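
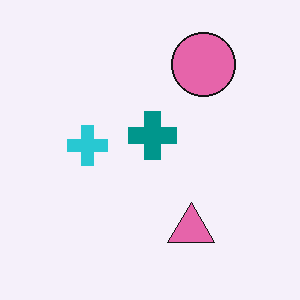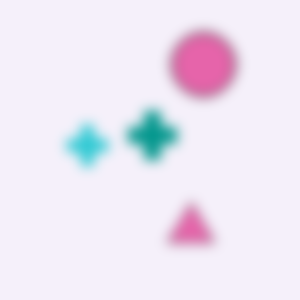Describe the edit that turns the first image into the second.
The second image is the first heavily blurred.

Shape edges and outlines are uniformly softened across the whole image.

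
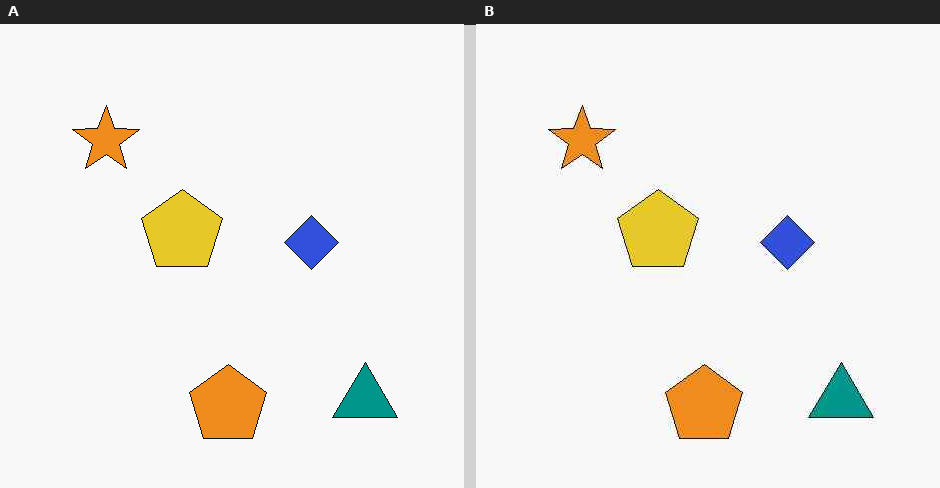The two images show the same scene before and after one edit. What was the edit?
JPEG-compressed with visible artifacts.

Blocky 8×8 compression artifacts appear around shape edges and the flat background shows ringing — characteristic JPEG degradation.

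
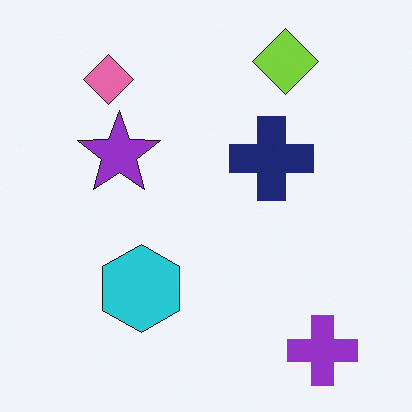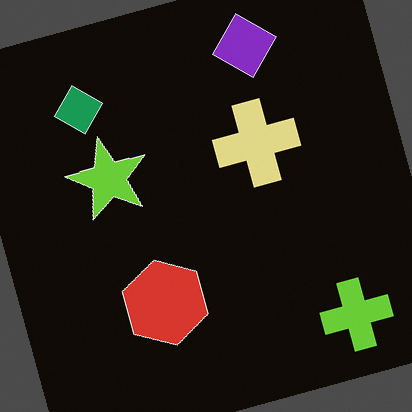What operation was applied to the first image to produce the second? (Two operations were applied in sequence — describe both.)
This is the original image rotated counter-clockwise by a clearly visible amount, then color-inverted (negative).

Every shape is tilted by the same angle and the image corners show triangular fill wedges — a whole-image rotation by a non-right angle. The light background has become dark and every shape's color is its complement — a photographic negative.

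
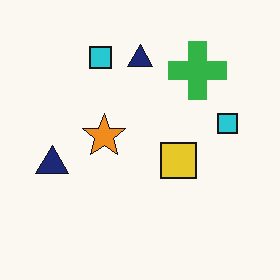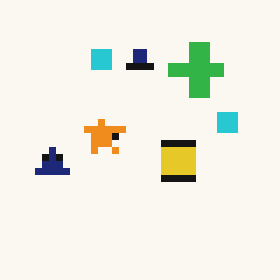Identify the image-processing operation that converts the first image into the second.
The transformation is: pixelated into visible square blocks.

Shapes are reduced to large square blocks; fine edges and outlines are lost — a downscale-then-upscale (mosaic) effect.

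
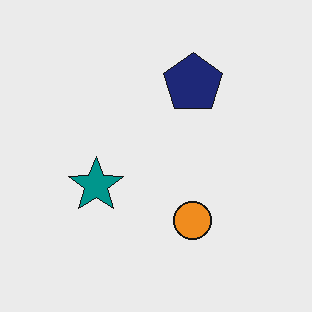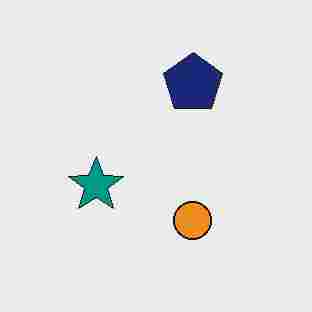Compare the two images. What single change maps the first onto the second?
It was degraded with heavy JPEG compression.

Blocky 8×8 compression artifacts appear around shape edges and the flat background shows ringing — characteristic JPEG degradation.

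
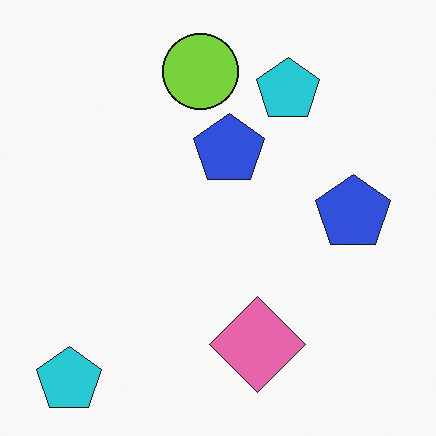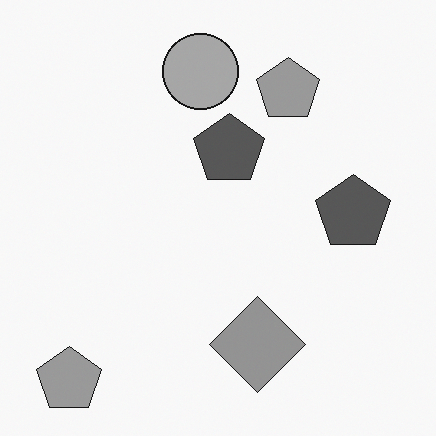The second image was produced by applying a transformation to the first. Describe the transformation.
The second image is the first converted to grayscale.

All color is removed — every shape is now a shade of grey.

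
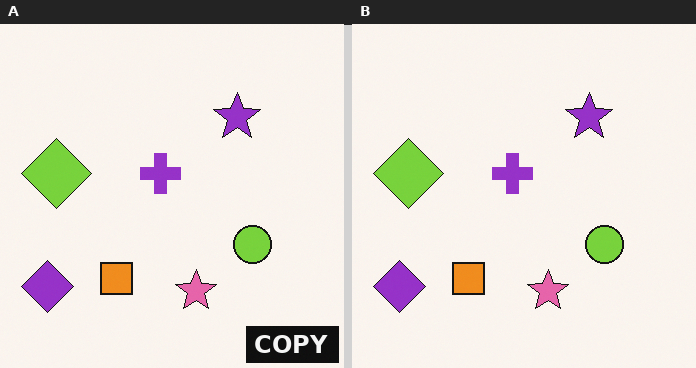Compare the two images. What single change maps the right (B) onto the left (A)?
The transformation is: watermarked with the text "COPY" in the lower-right corner.

A dark label reading "COPY" appears in the lower-right corner.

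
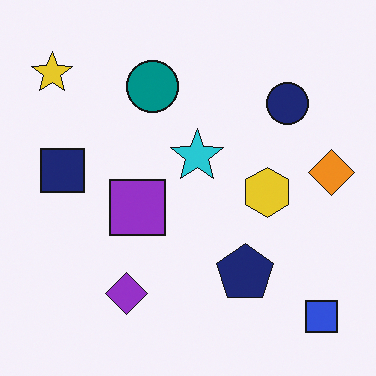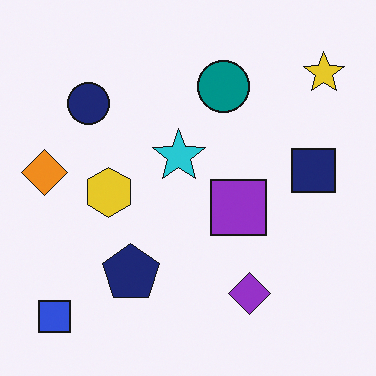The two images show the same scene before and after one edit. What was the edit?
Flipped horizontally (left ↔ right).

The orange diamond is in the right of the first image and the left of the second — shapes on opposite sides of the vertical midline have swapped in a mirror flip.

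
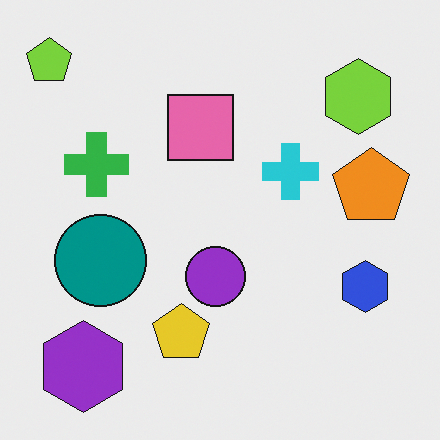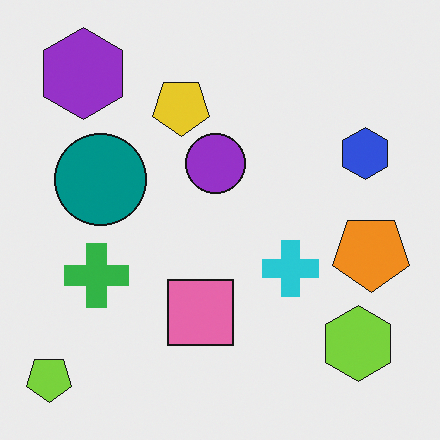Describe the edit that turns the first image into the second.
This is the original image flipped vertically (top ↔ bottom).

The lime pentagon is in the top-left of the first image and the bottom-left of the second — shapes on opposite sides of the horizontal midline have swapped in a mirror flip.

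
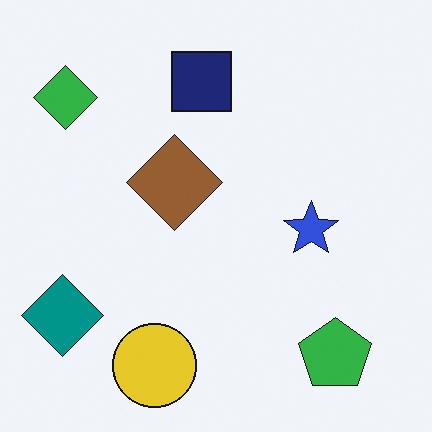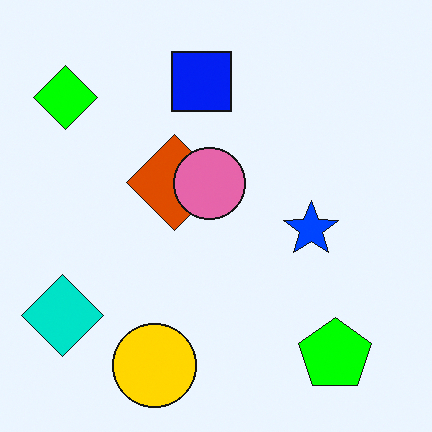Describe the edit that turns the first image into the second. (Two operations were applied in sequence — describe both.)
This is the original image heavily oversaturated, then overlaid with an additional pink circle.

All colors are more vivid — a global saturation change. A pink circle appears in the second image that is absent from the first.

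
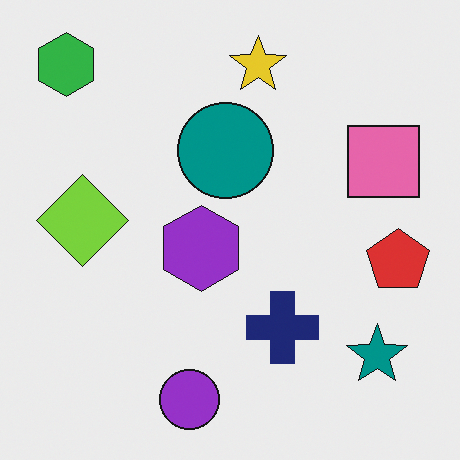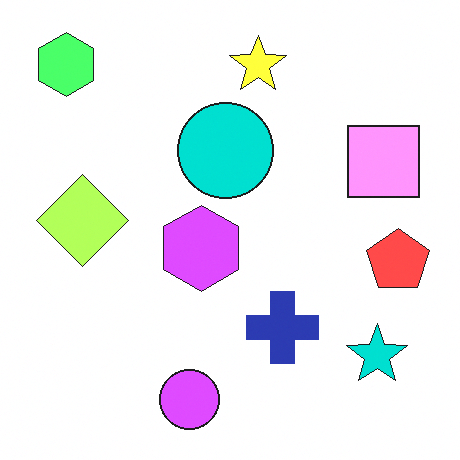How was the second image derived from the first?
It was brightened a lot.

Every pixel — background and shapes alike — is uniformly brightened.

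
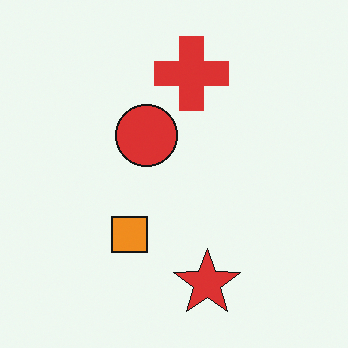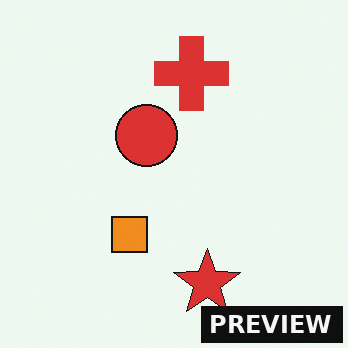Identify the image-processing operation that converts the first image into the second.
It was watermarked with the text "PREVIEW" in the lower-right corner.

A dark label reading "PREVIEW" appears in the lower-right corner.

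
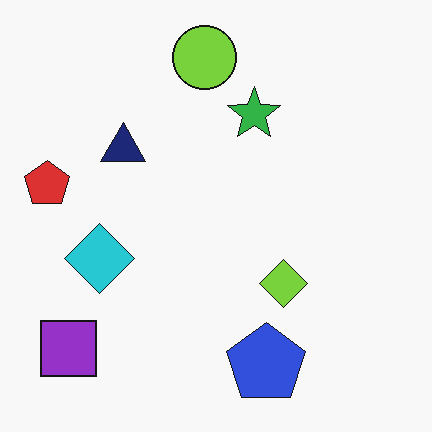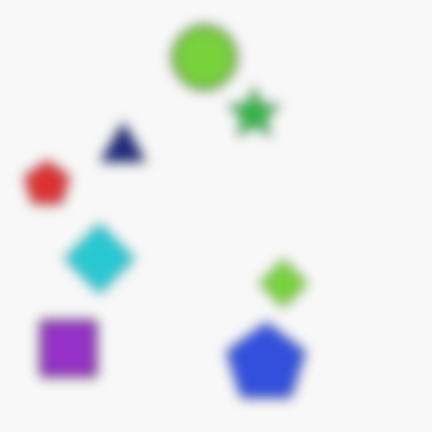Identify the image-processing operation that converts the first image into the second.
Heavily blurred.

Shape edges and outlines are uniformly softened across the whole image.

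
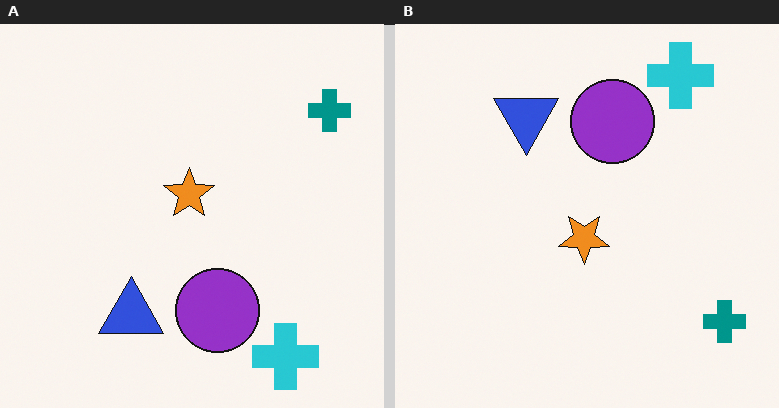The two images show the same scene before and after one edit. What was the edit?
The image was flipped vertically (top ↔ bottom).

The cyan cross is in the bottom-right of the left (A) image and the top-right of the right (B) — shapes on opposite sides of the horizontal midline have swapped in a mirror flip.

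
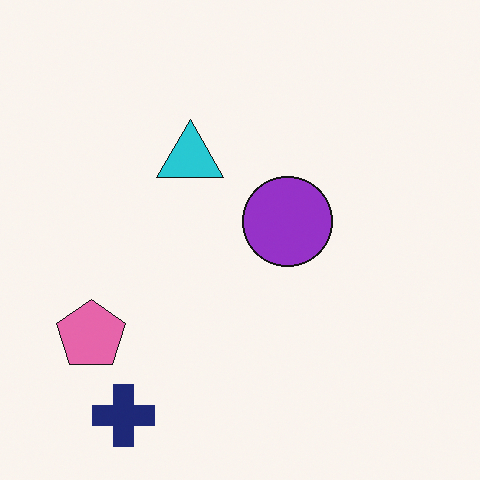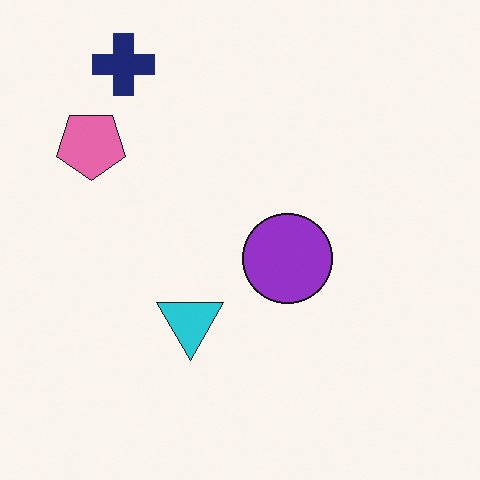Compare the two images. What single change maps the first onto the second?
The transformation is: flipped vertically (top ↔ bottom).

The navy cross is in the bottom-left of the first image and the top-left of the second — shapes on opposite sides of the horizontal midline have swapped in a mirror flip.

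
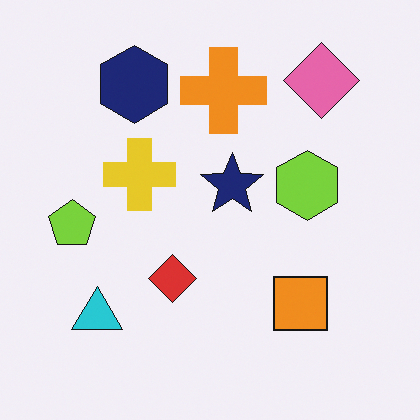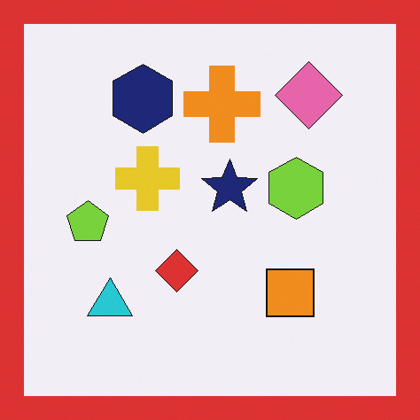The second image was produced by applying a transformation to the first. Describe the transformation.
Framed with a red border.

A solid red frame runs around the edge of the second image, with the content slightly shrunk inside it.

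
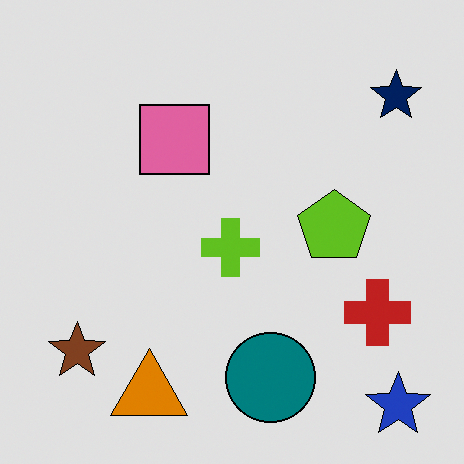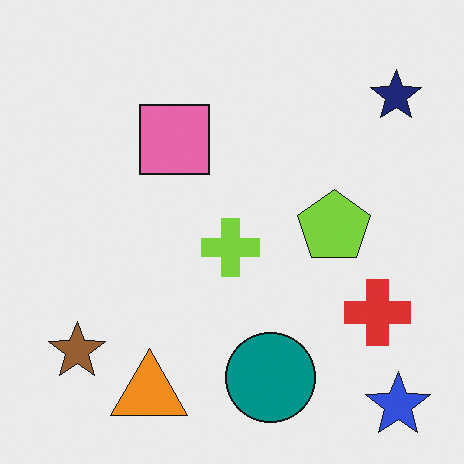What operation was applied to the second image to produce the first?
It was moderately posterized.

Each flat color has snapped to a coarser quantized level — most visibly, the near-white background has dropped to a flat grey.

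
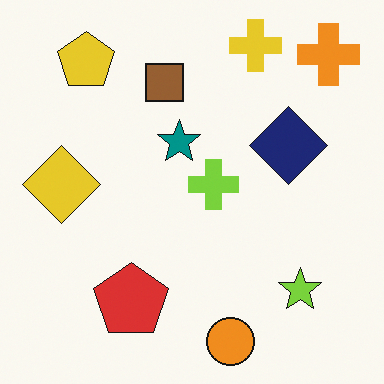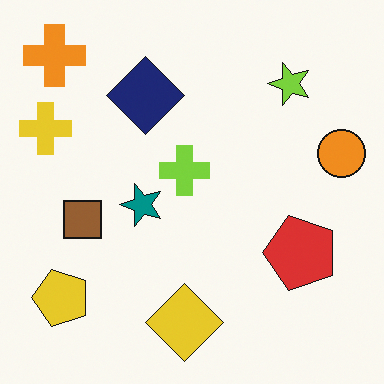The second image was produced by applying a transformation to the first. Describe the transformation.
The image was rotated 90° counter-clockwise.

The orange cross sits in the top-right of the first image and the top-left of the second — consistent with a whole-image 90° counter-clockwise rotation.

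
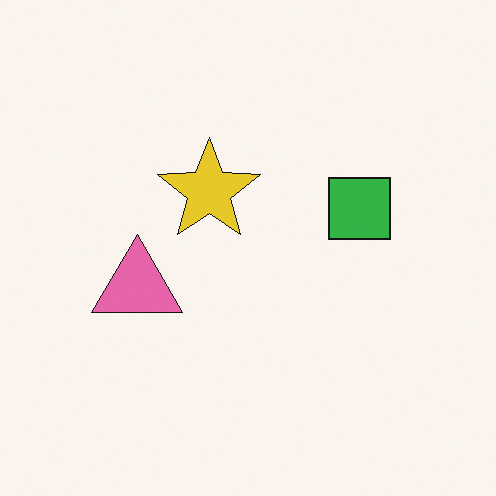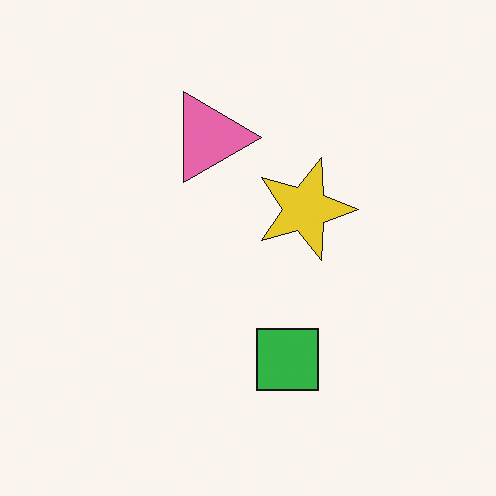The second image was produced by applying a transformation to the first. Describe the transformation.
The image was rotated 90° clockwise.

The green square sits in the right of the first image and the bottom of the second — consistent with a whole-image 90° clockwise rotation.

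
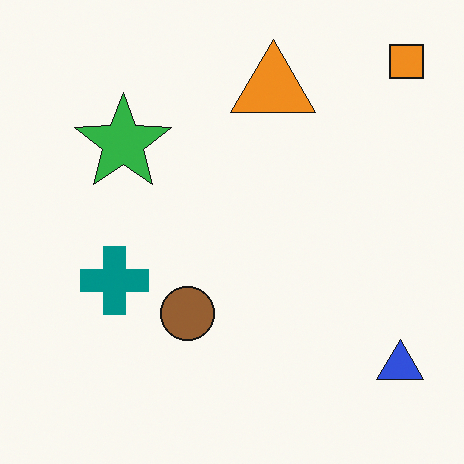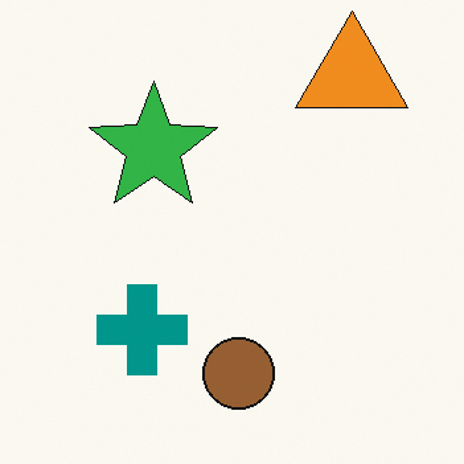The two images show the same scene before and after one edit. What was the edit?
The transformation is: cropped to a modestly smaller region and rescaled.

The visible shapes are larger and the field of view is narrower; shapes near the original edges may be partly or wholly outside the frame — a crop-and-rescale.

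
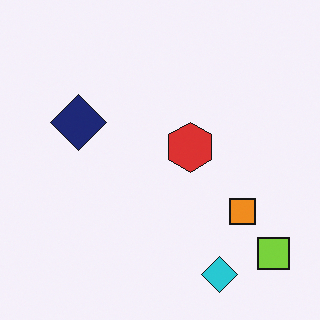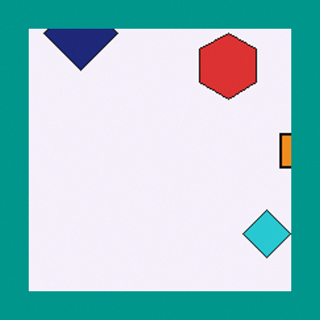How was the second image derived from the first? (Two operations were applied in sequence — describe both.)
It was cropped slightly and scaled back up, then framed with a teal border.

The visible shapes are larger and the field of view is narrower; shapes near the original edges may be partly or wholly outside the frame — a crop-and-rescale. A solid teal frame runs around the edge of the second image, with the content slightly shrunk inside it.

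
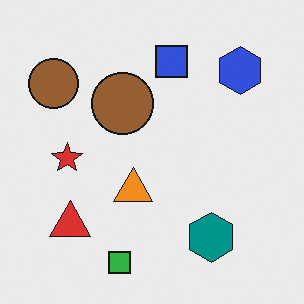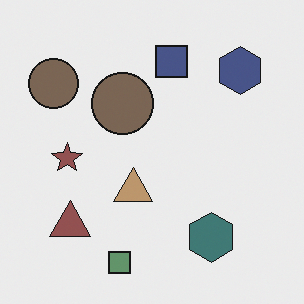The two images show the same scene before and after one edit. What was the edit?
The image was heavily desaturated.

All colors are more muted and greyish — a global saturation change.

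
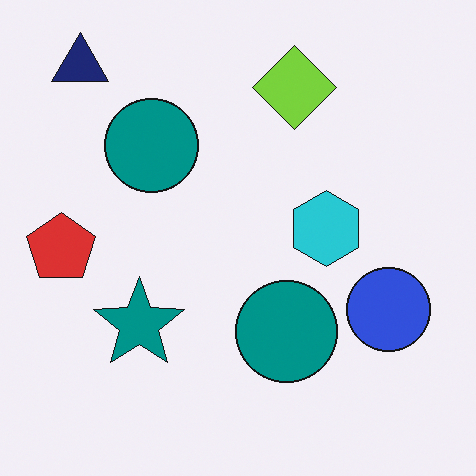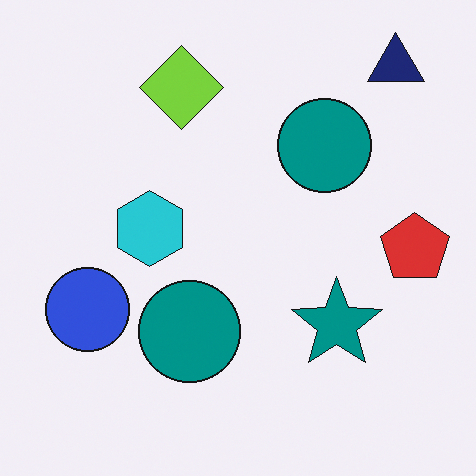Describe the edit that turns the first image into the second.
The second image is the first flipped horizontally (left ↔ right).

The red pentagon is in the left of the first image and the right of the second — shapes on opposite sides of the vertical midline have swapped in a mirror flip.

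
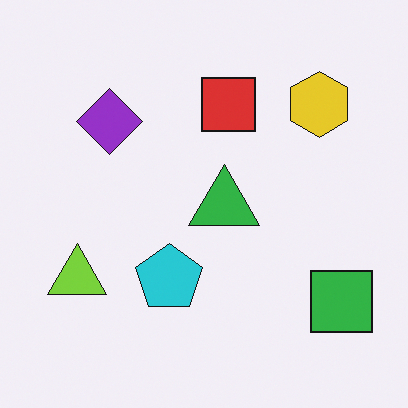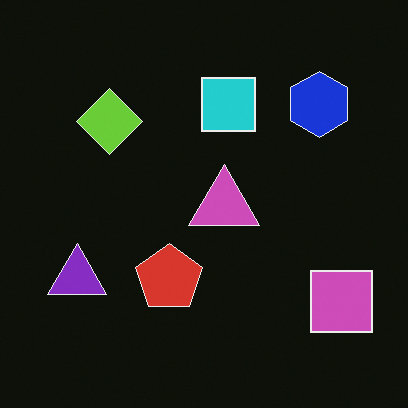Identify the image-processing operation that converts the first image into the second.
The transformation is: color-inverted (negative).

The light background has become dark and every shape's color is its complement — a photographic negative.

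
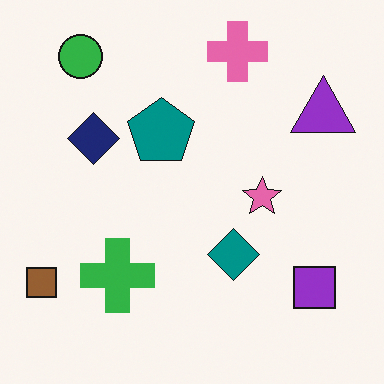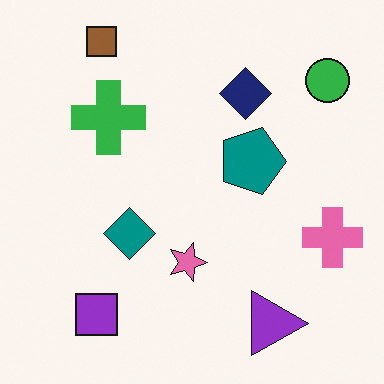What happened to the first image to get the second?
The second image is the first rotated 90° clockwise.

The green circle sits in the top-left of the first image and the top-right of the second — consistent with a whole-image 90° clockwise rotation.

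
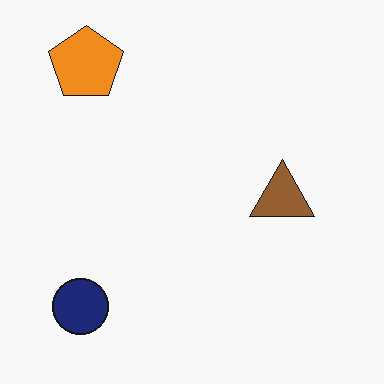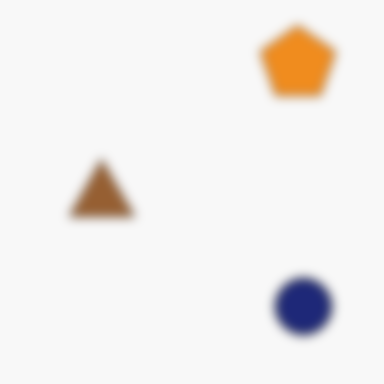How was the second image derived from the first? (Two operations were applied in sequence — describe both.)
The second image is the first flipped horizontally (left ↔ right), then strongly gaussian-blurred.

The navy circle is in the bottom-left of the first image and the bottom-right of the second — shapes on opposite sides of the vertical midline have swapped in a mirror flip. Shape edges and outlines are uniformly softened across the whole image.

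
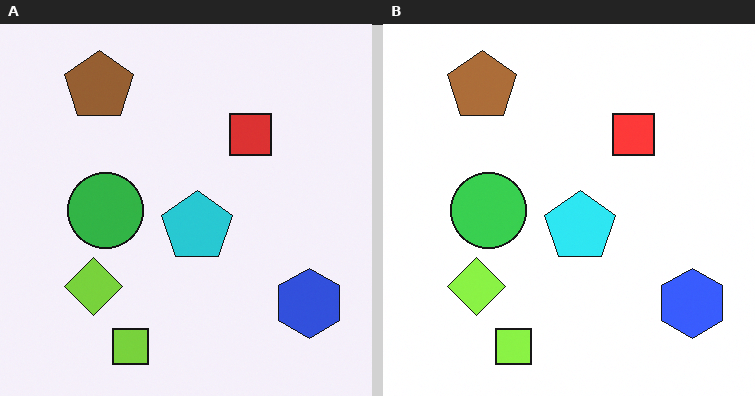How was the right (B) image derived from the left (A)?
The right (B) image is the left (A) brightened a little.

Every pixel — background and shapes alike — is uniformly brightened.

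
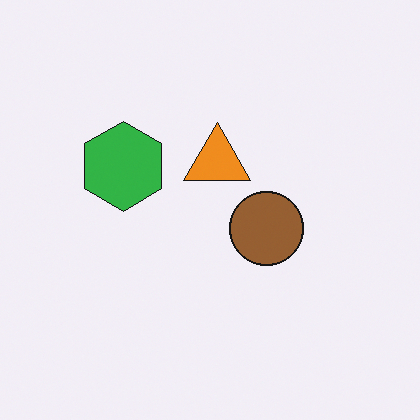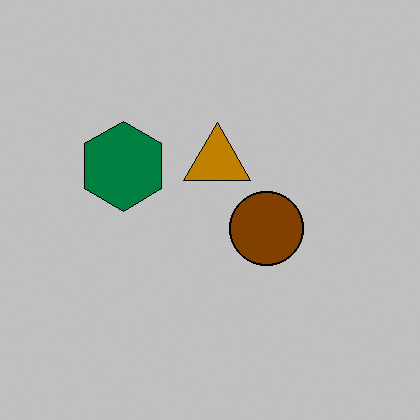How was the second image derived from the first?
The second image is the first aggressively posterized.

Each flat color has snapped to a coarser quantized level — most visibly, the near-white background has dropped to a flat grey.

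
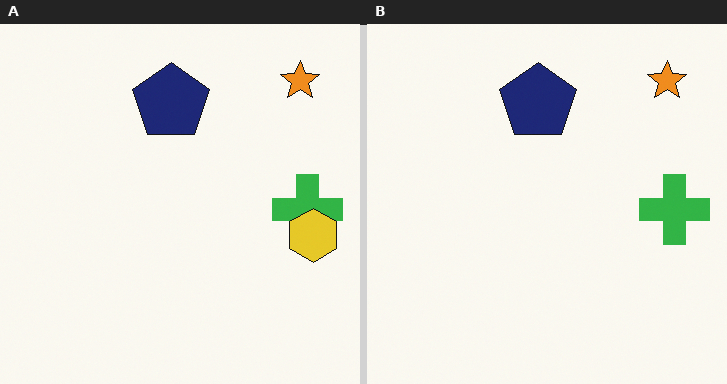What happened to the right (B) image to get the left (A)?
This is the original image overlaid with an additional yellow hexagon.

A yellow hexagon appears in the left (A) image that is absent from the right (B).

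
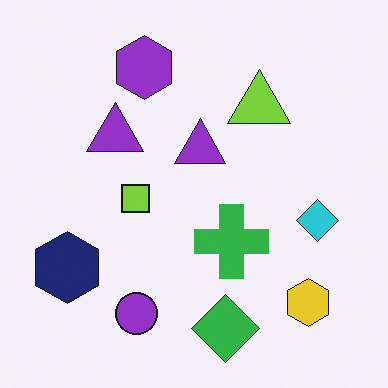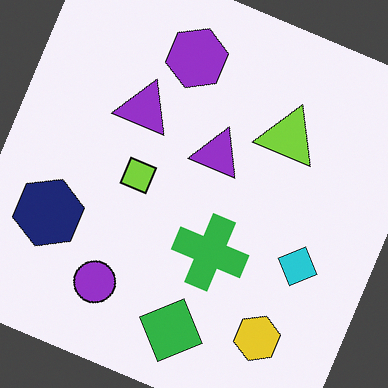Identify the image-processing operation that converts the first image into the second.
Rotated clockwise by a clearly visible amount.

Every shape is tilted by the same angle and the image corners show triangular fill wedges — a whole-image rotation by a non-right angle.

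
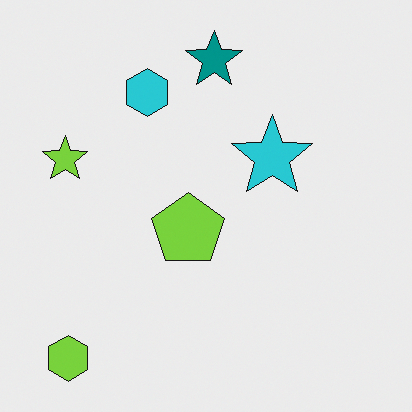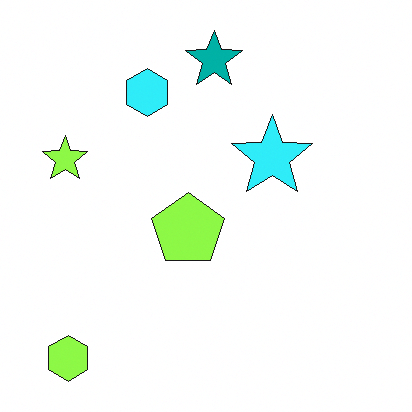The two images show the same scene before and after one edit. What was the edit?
The second image is the first brightened a little.

Every pixel — background and shapes alike — is uniformly brightened.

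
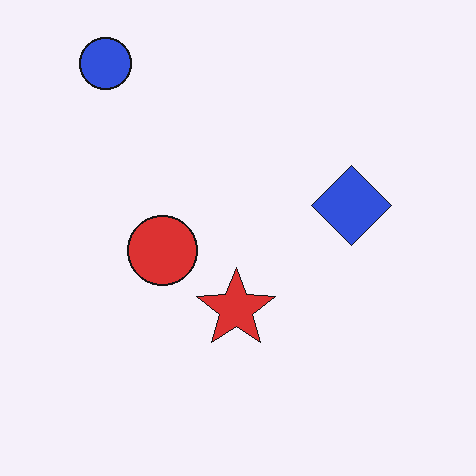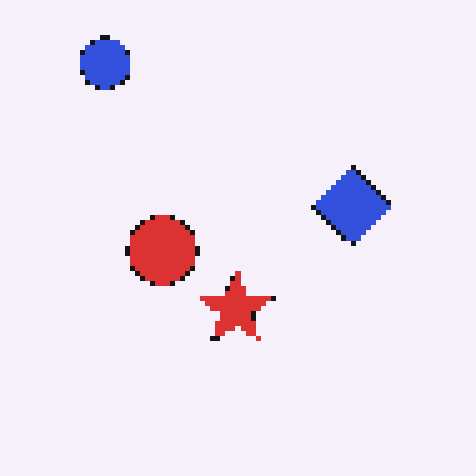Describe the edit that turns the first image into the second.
The second image is the first lightly pixelated (a mild mosaic effect).

Shapes are reduced to large square blocks; fine edges and outlines are lost — a downscale-then-upscale (mosaic) effect.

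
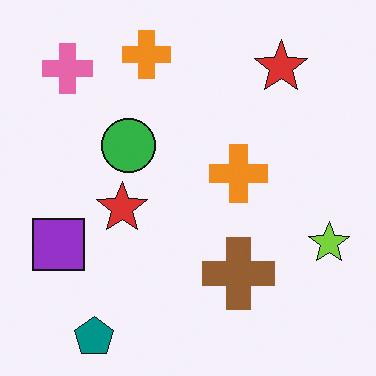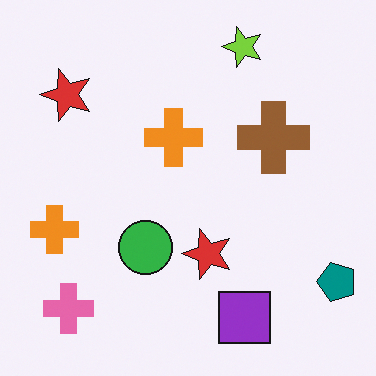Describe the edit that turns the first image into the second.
It was rotated 90° counter-clockwise.

The teal pentagon sits in the bottom-left of the first image and the bottom-right of the second — consistent with a whole-image 90° counter-clockwise rotation.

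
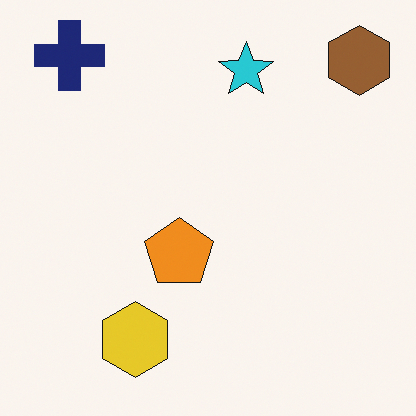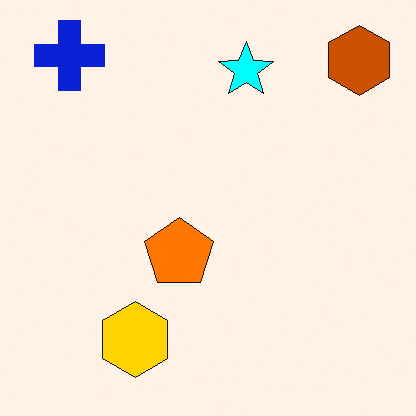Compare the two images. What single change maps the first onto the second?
It was made much more vivid (saturation change).

All colors are more vivid — a global saturation change.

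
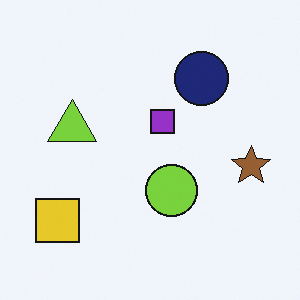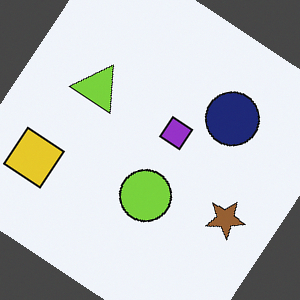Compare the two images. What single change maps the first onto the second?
The image was rotated clockwise by a large amount — several tens of degrees.

Every shape is tilted by the same angle and the image corners show triangular fill wedges — a whole-image rotation by a non-right angle.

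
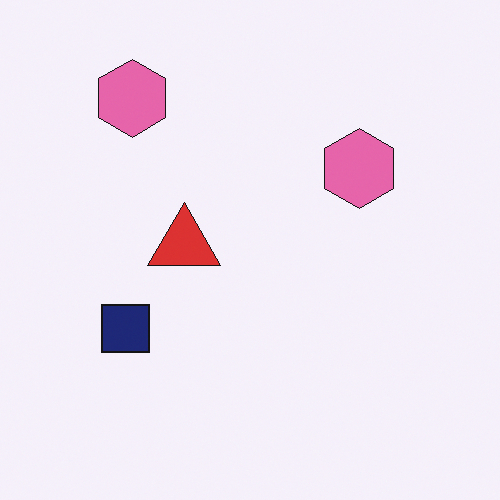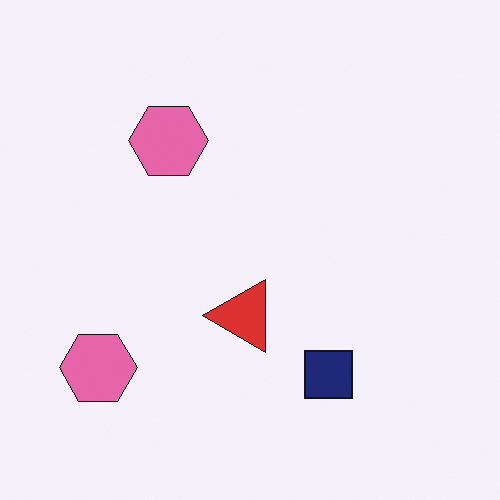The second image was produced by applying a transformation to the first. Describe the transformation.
The second image is the first rotated 90° counter-clockwise.

The navy square sits in the left of the first image and the bottom of the second — consistent with a whole-image 90° counter-clockwise rotation.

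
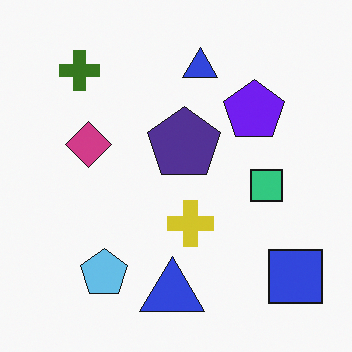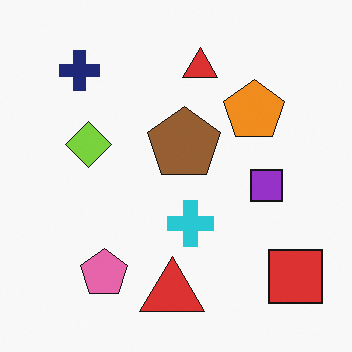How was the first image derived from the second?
This is the original image hue-shifted by a large amount.

Every shape's color has rotated by the same amount around the hue wheel — a uniform hue shift.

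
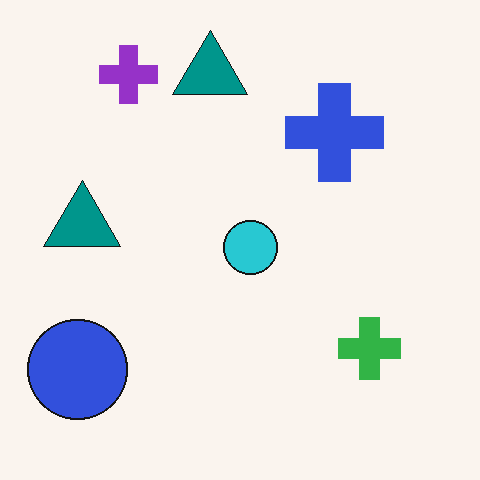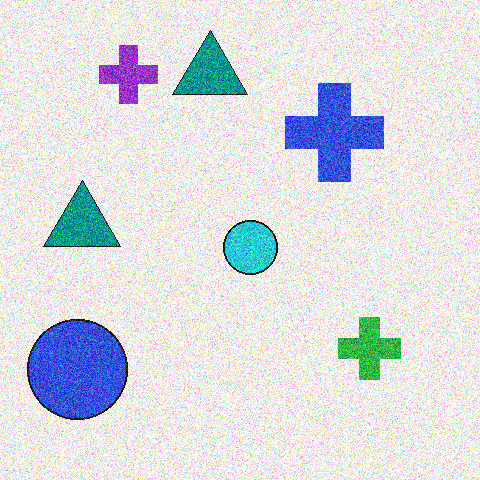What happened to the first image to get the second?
It was degraded with strong gaussian noise.

Random speckle covers the whole image, including the flat background.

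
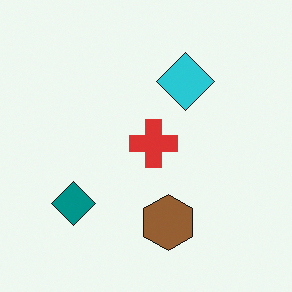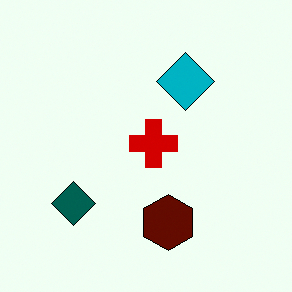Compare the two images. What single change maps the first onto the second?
The image was given much higher contrast.

Tones are pushed away from mid-grey across the whole image — a global contrast change.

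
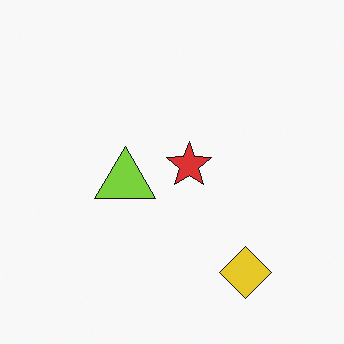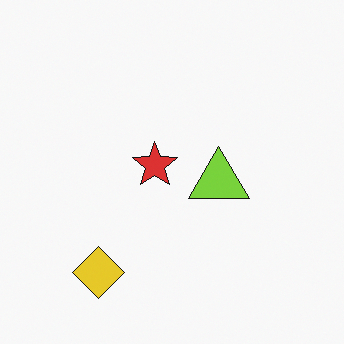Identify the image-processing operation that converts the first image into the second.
This is the original image flipped horizontally (left ↔ right).

The yellow diamond is in the bottom-right of the first image and the bottom-left of the second — shapes on opposite sides of the vertical midline have swapped in a mirror flip.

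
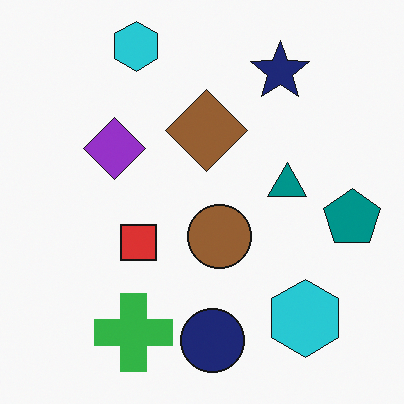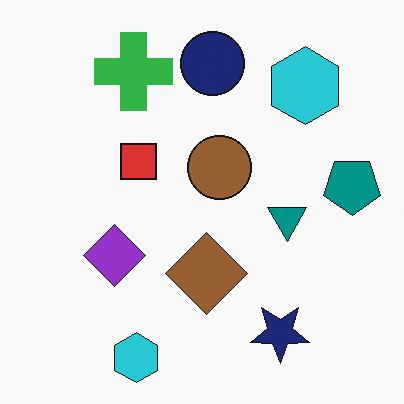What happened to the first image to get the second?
The second image is the first flipped vertically (top ↔ bottom).

The navy circle is in the bottom of the first image and the top of the second — shapes on opposite sides of the horizontal midline have swapped in a mirror flip.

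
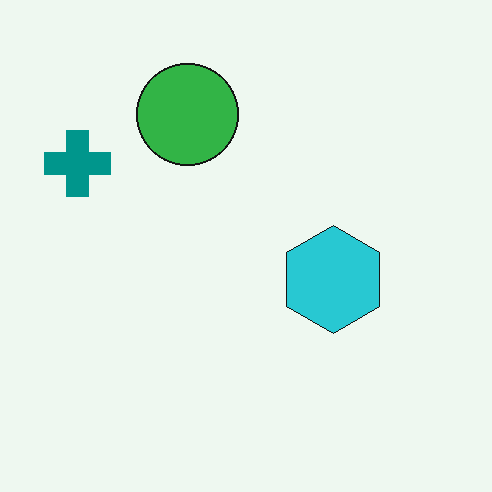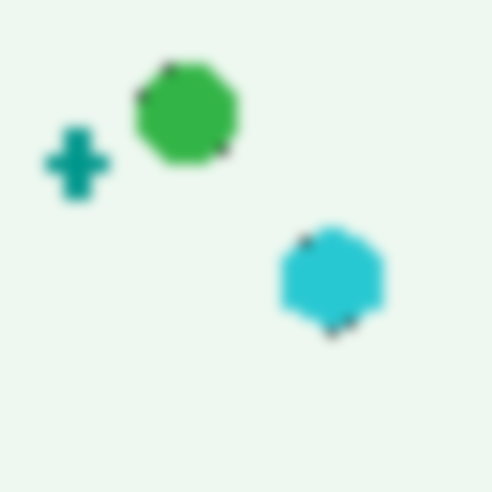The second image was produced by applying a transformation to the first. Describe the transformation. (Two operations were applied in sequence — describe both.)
The transformation is: coarsely pixelated, then heavily blurred.

Shapes are reduced to large square blocks; fine edges and outlines are lost — a downscale-then-upscale (mosaic) effect. Shape edges and outlines are uniformly softened across the whole image.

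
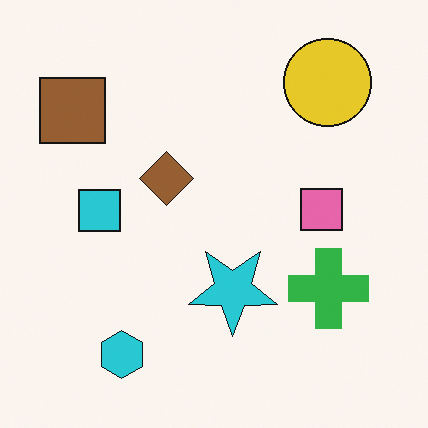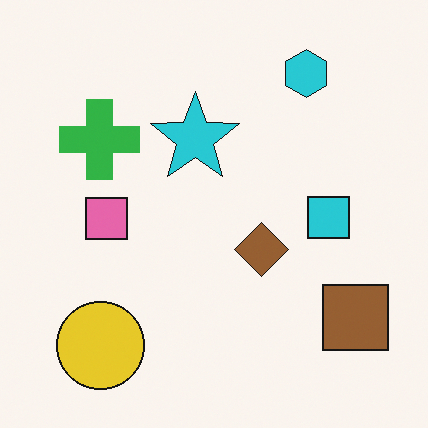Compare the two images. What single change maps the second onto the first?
Rotated 180°.

The brown square sits in the bottom-right of the second image and the top-left of the first — consistent with a whole-image 180° rotation.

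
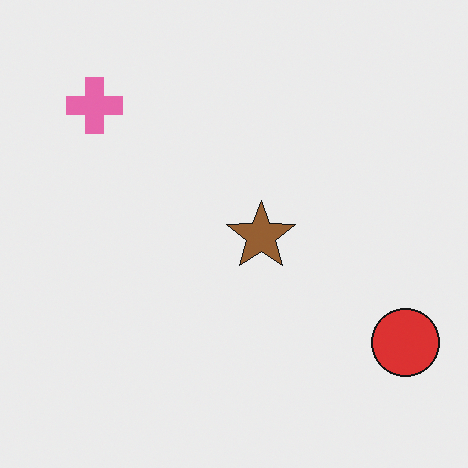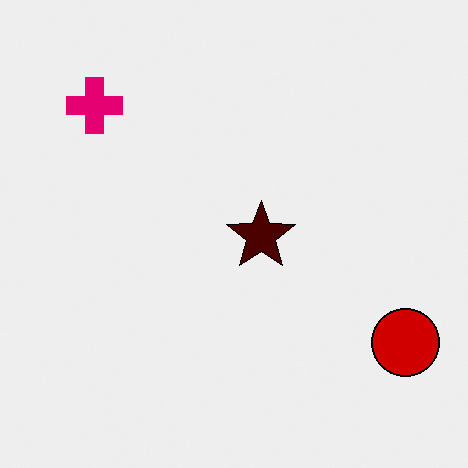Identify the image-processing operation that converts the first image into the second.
This is the original image given much higher contrast.

Tones are pushed away from mid-grey across the whole image — a global contrast change.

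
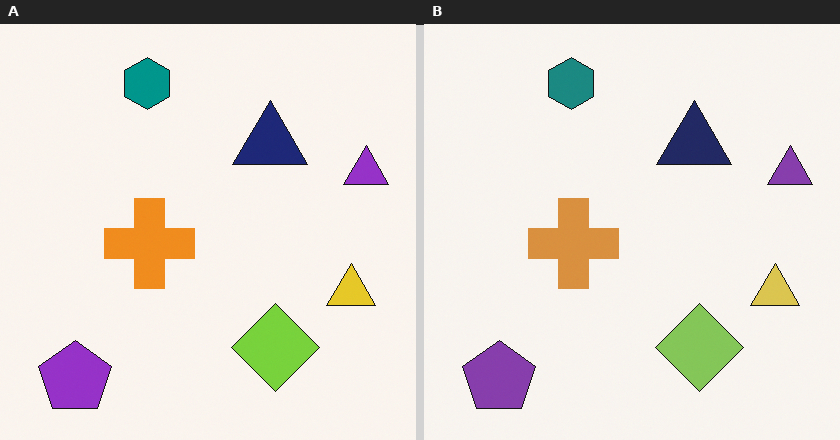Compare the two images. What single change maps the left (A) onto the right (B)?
It was slightly desaturated.

All colors are more muted and greyish — a global saturation change.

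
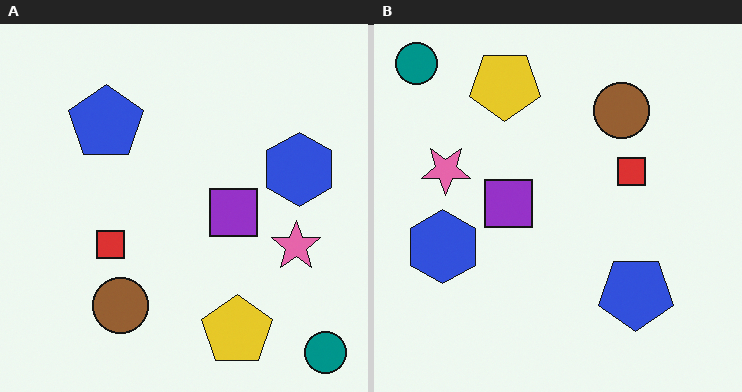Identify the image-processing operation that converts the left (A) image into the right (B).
This is the original image rotated 180°.

The teal circle sits in the bottom-right of the left (A) image and the top-left of the right (B) — consistent with a whole-image 180° rotation.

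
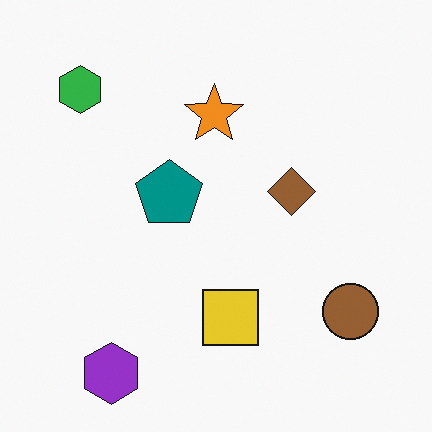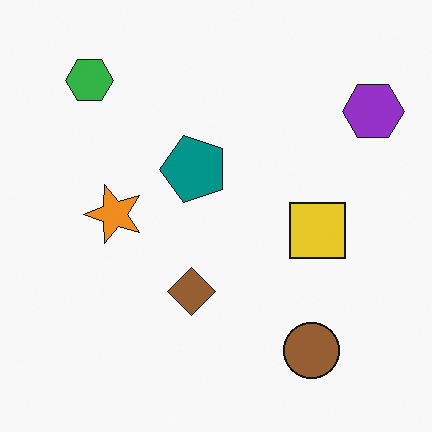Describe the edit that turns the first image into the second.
The second image is the first transposed (reflected across the top-left ↔ bottom-right diagonal).

Shapes have swapped their row and column positions — what was in the top-right is now in the bottom-left — a diagonal reflection.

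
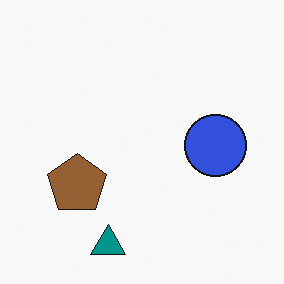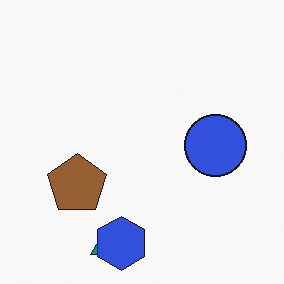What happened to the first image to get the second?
Overlaid with an additional blue hexagon.

A blue hexagon appears in the second image that is absent from the first.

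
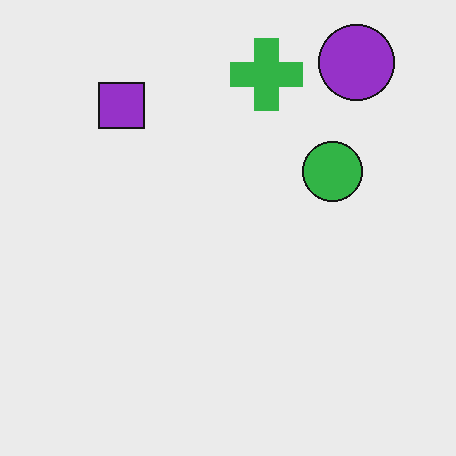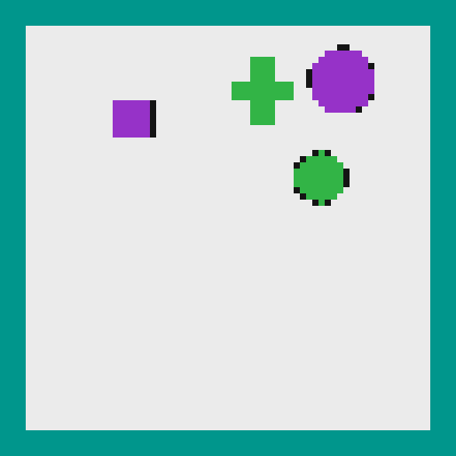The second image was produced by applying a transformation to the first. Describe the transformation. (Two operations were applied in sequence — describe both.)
The transformation is: moderately pixelated, then framed with a teal border.

Shapes are reduced to large square blocks; fine edges and outlines are lost — a downscale-then-upscale (mosaic) effect. A solid teal frame runs around the edge of the second image, with the content slightly shrunk inside it.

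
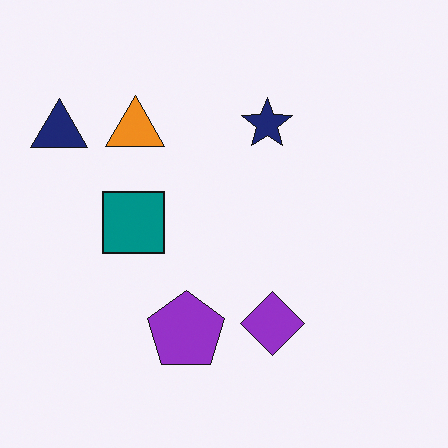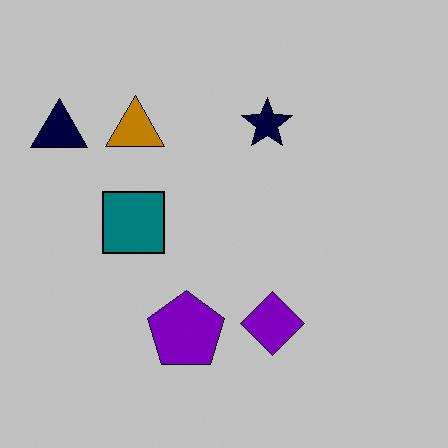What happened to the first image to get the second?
This is the original image heavily posterized to just a handful of flat colors.

Each flat color has snapped to a coarser quantized level — most visibly, the near-white background has dropped to a flat grey.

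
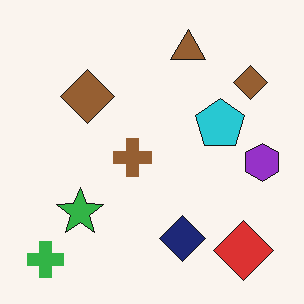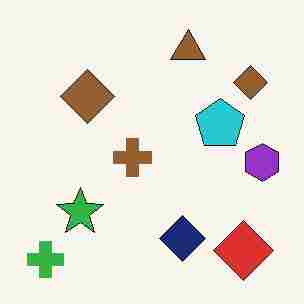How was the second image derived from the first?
The image was heavily JPEG-compressed with obvious blocking artifacts.

Blocky 8×8 compression artifacts appear around shape edges and the flat background shows ringing — characteristic JPEG degradation.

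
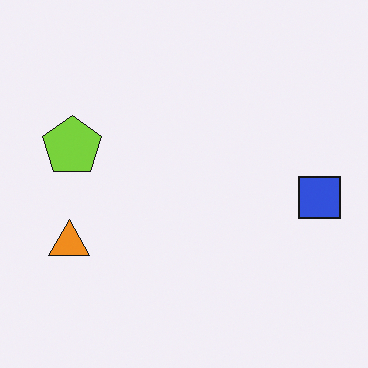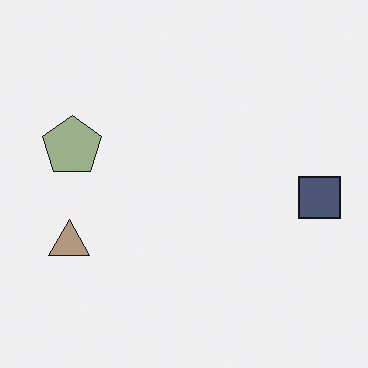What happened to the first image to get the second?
Made much more muted (saturation change).

All colors are more muted and greyish — a global saturation change.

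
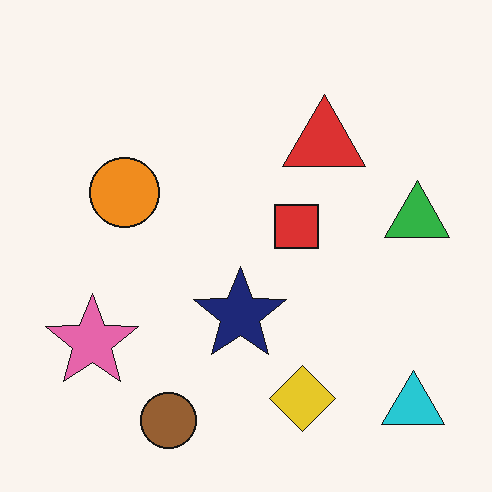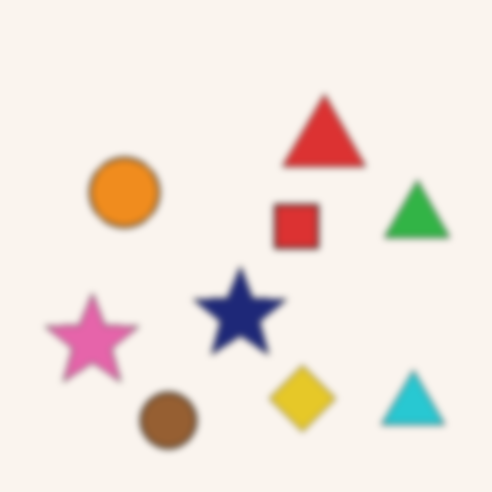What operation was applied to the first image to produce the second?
This is the original image moderately blurred.

Shape edges and outlines are uniformly softened across the whole image.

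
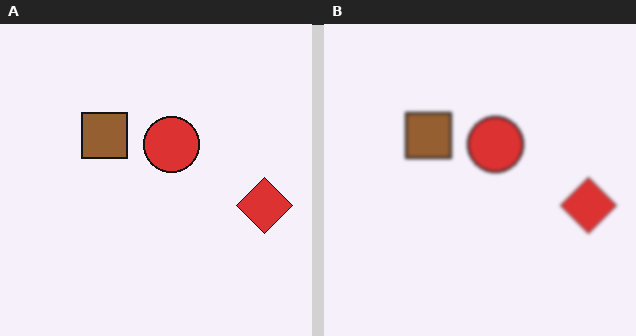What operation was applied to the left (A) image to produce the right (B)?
It was given a subtle gaussian blur.

Shape edges and outlines are uniformly softened across the whole image.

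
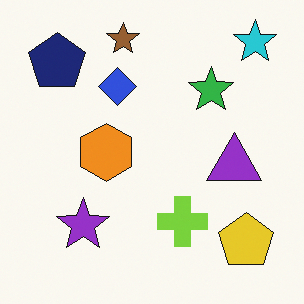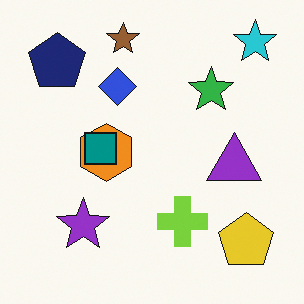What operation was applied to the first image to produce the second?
The transformation is: overlaid with an additional teal square.

A teal square appears in the second image that is absent from the first.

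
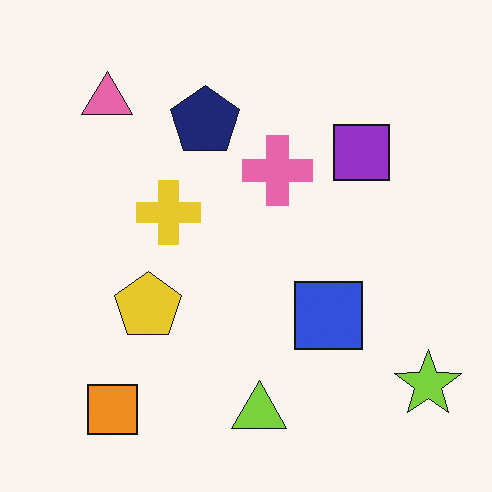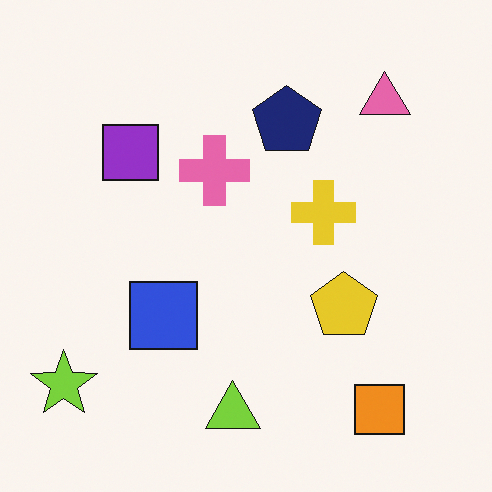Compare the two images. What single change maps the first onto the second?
The image was flipped horizontally (left ↔ right).

The lime star is in the bottom-right of the first image and the bottom-left of the second — shapes on opposite sides of the vertical midline have swapped in a mirror flip.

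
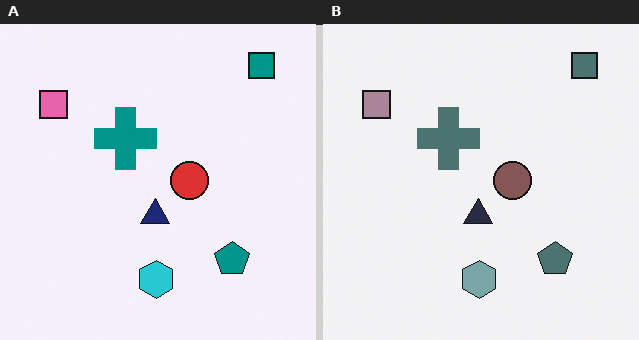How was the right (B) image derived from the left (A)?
It was heavily desaturated.

All colors are more muted and greyish — a global saturation change.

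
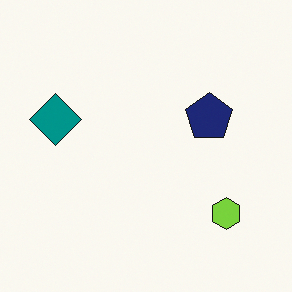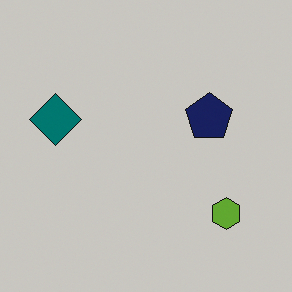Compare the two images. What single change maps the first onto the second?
The transformation is: slightly darkened.

Every pixel — background and shapes alike — is uniformly darkened.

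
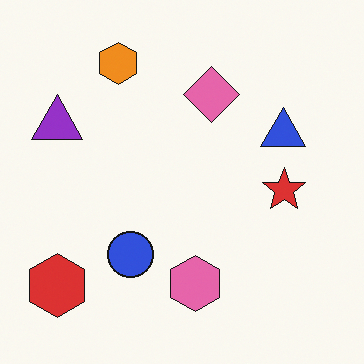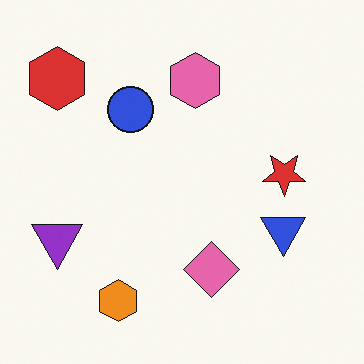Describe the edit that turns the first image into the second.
It was flipped vertically (top ↔ bottom).

The orange hexagon is in the top-left of the first image and the bottom-left of the second — shapes on opposite sides of the horizontal midline have swapped in a mirror flip.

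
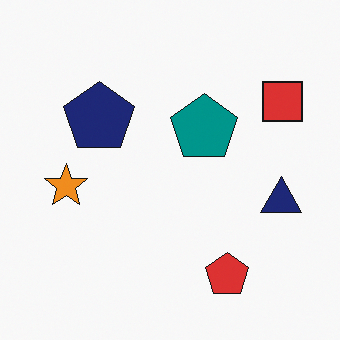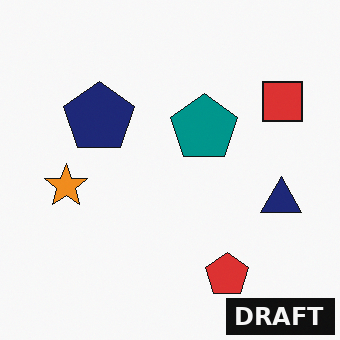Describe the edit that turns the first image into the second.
This is the original image watermarked with the text "DRAFT" in the lower-right corner.

A dark label reading "DRAFT" appears in the lower-right corner.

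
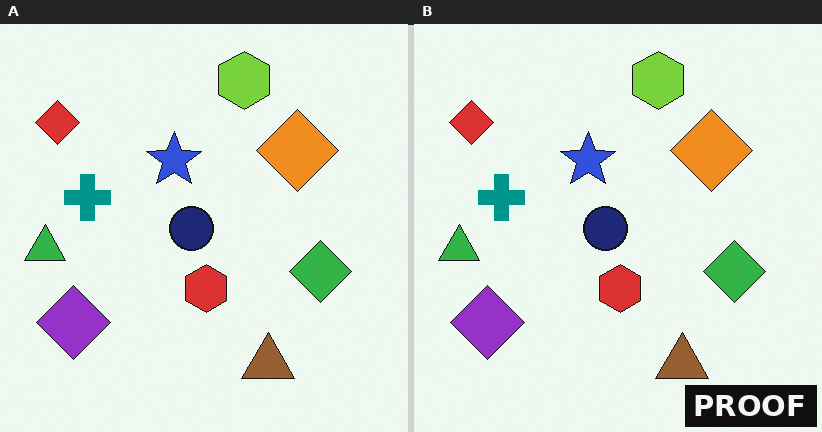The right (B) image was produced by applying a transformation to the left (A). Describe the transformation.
The image was watermarked with the text "PROOF" in the lower-right corner.

A dark label reading "PROOF" appears in the lower-right corner.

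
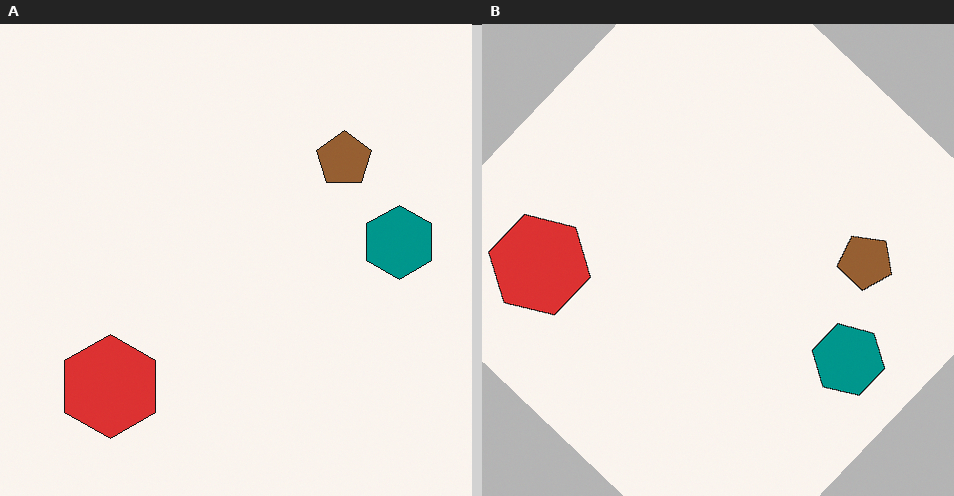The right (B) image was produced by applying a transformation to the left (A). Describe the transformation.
The transformation is: rotated clockwise by a large amount — several tens of degrees.

Every shape is tilted by the same angle and the image corners show triangular fill wedges — a whole-image rotation by a non-right angle.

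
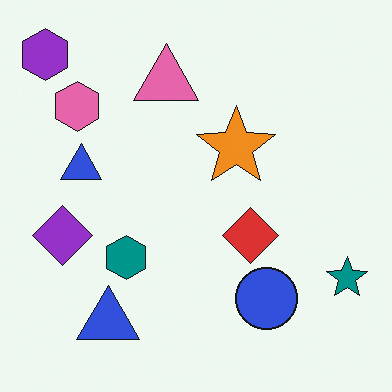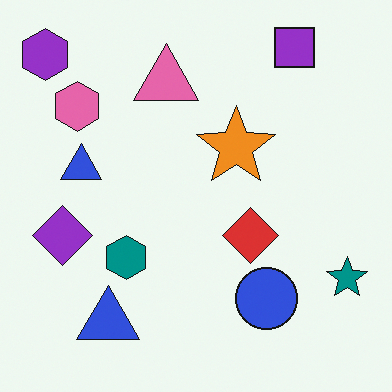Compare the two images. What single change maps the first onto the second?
The image was overlaid with an additional purple square.

A purple square appears in the second image that is absent from the first.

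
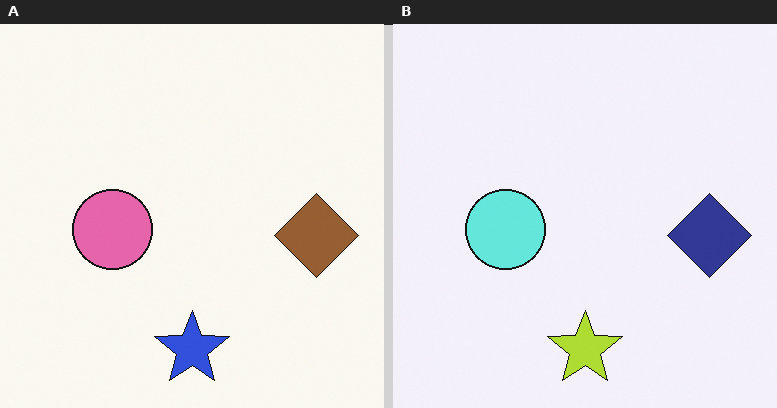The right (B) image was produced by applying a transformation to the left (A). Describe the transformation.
It was hue-shifted by a large amount.

Every shape's color has rotated by the same amount around the hue wheel — a uniform hue shift.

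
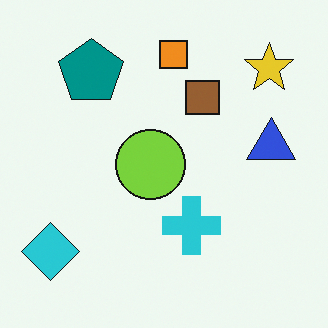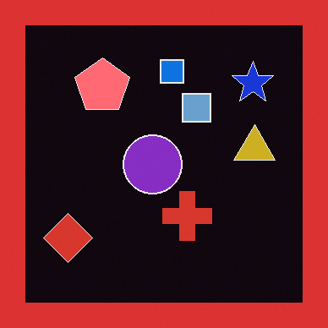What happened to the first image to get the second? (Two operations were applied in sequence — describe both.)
The image was color-inverted (negative), then framed with a red border.

The light background has become dark and every shape's color is its complement — a photographic negative. A solid red frame runs around the edge of the second image, with the content slightly shrunk inside it.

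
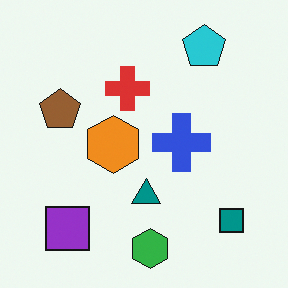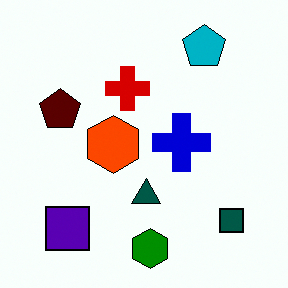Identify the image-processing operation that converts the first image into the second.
The image was given much higher contrast.

Tones are pushed away from mid-grey across the whole image — a global contrast change.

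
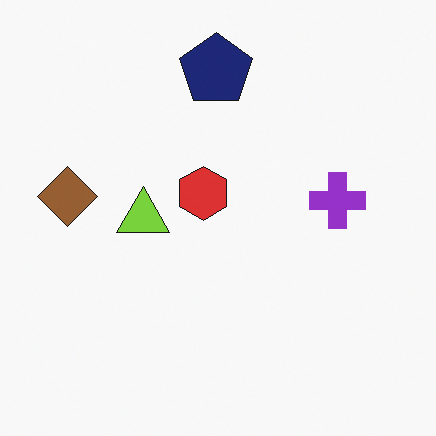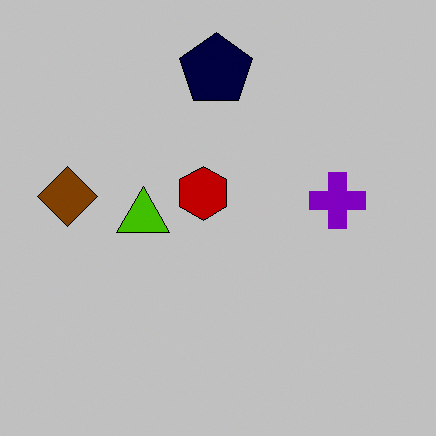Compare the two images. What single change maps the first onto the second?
The transformation is: aggressively posterized.

Each flat color has snapped to a coarser quantized level — most visibly, the near-white background has dropped to a flat grey.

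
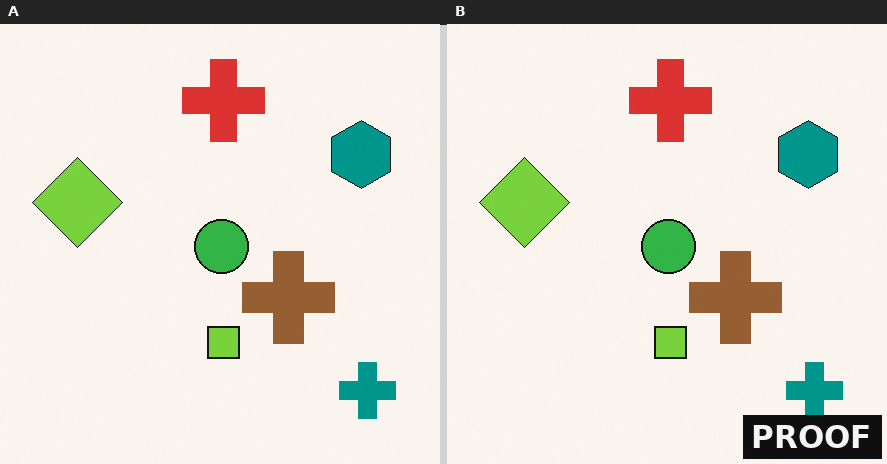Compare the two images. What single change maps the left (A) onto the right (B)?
The transformation is: watermarked with the text "PROOF" in the lower-right corner.

A dark label reading "PROOF" appears in the lower-right corner.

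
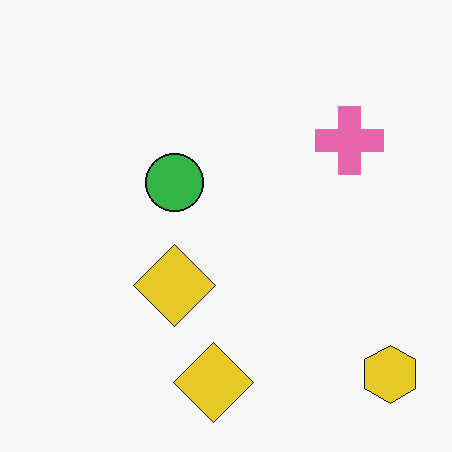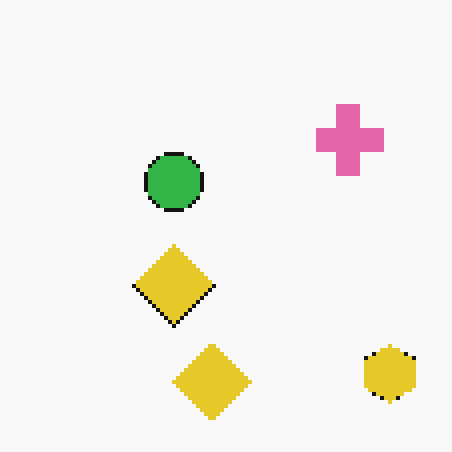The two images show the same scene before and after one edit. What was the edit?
Mildly pixelated.

Shapes are reduced to large square blocks; fine edges and outlines are lost — a downscale-then-upscale (mosaic) effect.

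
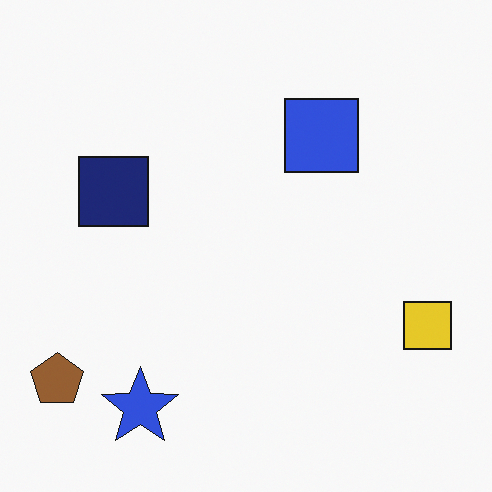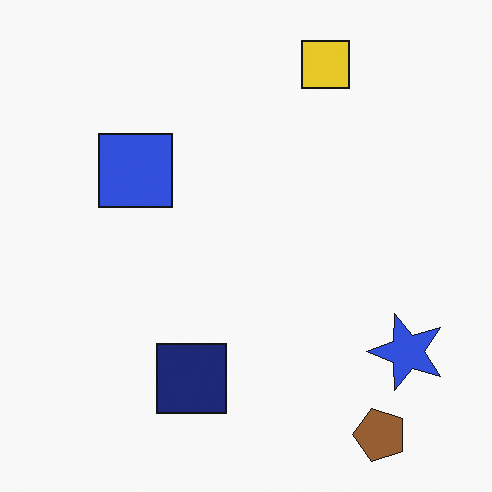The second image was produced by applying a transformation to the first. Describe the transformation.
Rotated 90° counter-clockwise.

The brown pentagon sits in the bottom-left of the first image and the bottom-right of the second — consistent with a whole-image 90° counter-clockwise rotation.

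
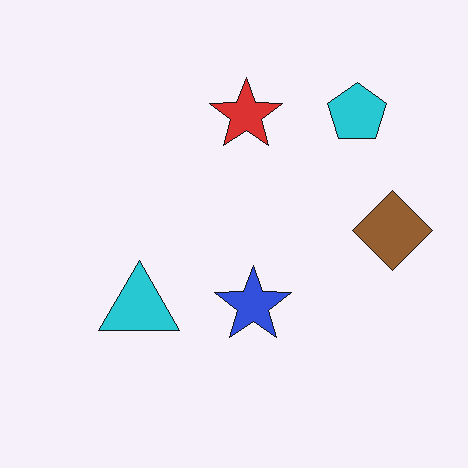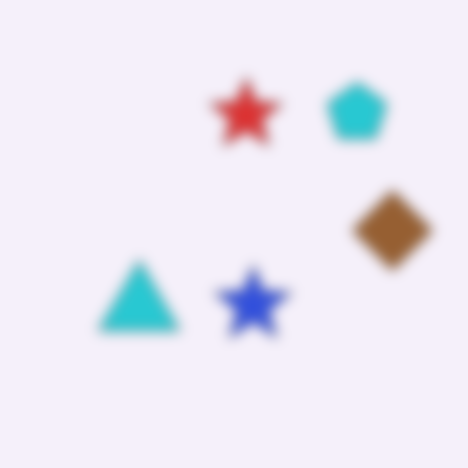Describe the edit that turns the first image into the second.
The transformation is: strongly gaussian-blurred.

Shape edges and outlines are uniformly softened across the whole image.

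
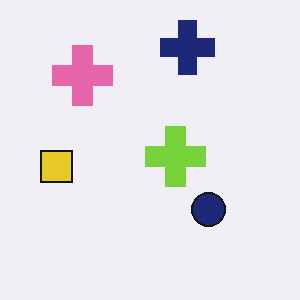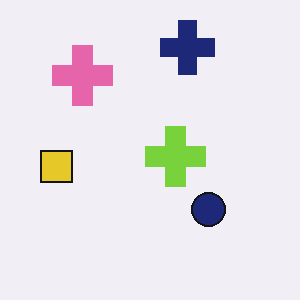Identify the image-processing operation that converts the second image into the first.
The first image is the second given moderate JPEG compression.

Blocky 8×8 compression artifacts appear around shape edges and the flat background shows ringing — characteristic JPEG degradation.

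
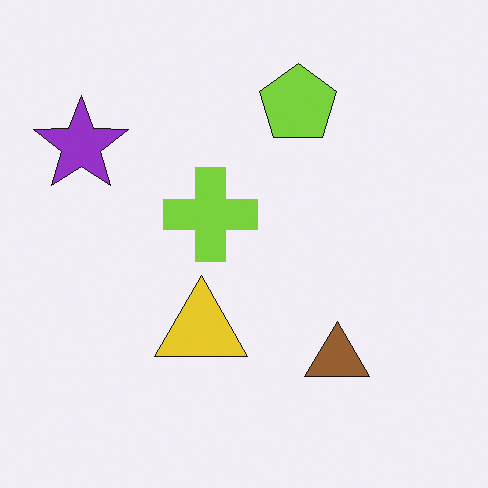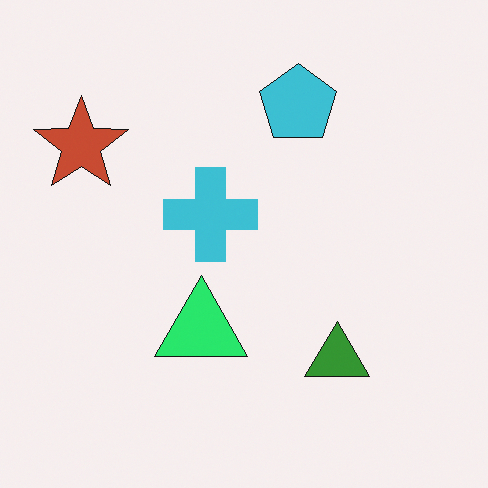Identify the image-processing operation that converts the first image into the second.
The transformation is: hue-shifted by a moderate amount.

Every shape's color has rotated by the same amount around the hue wheel — a uniform hue shift.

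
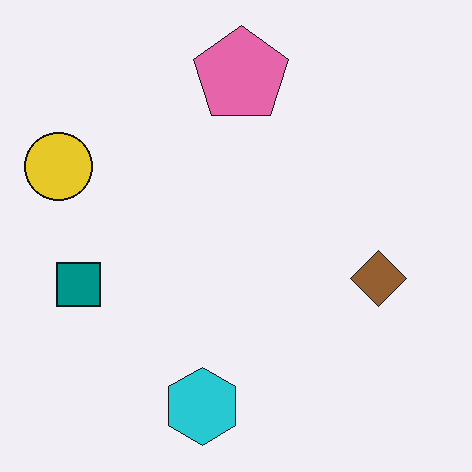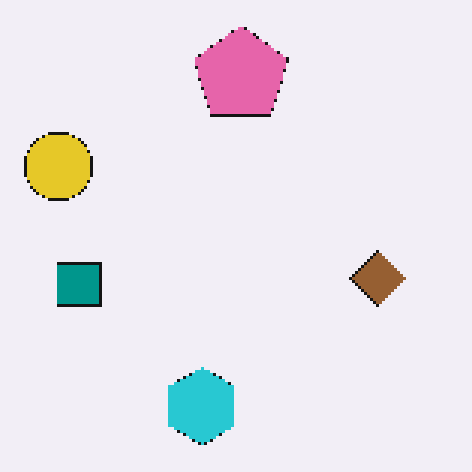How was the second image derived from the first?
It was lightly pixelated (a mild mosaic effect).

Shapes are reduced to large square blocks; fine edges and outlines are lost — a downscale-then-upscale (mosaic) effect.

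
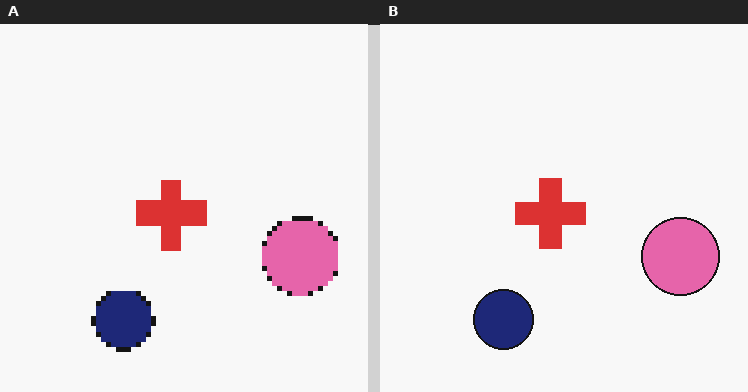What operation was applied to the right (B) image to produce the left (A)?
It was lightly pixelated (a mild mosaic effect).

Shapes are reduced to large square blocks; fine edges and outlines are lost — a downscale-then-upscale (mosaic) effect.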